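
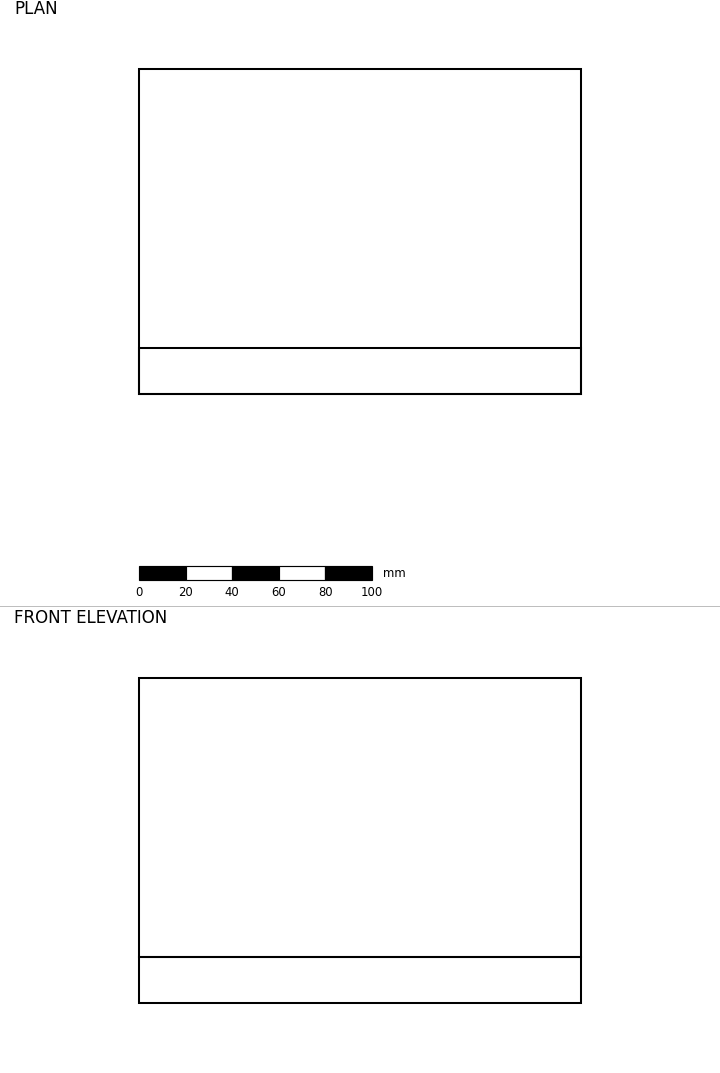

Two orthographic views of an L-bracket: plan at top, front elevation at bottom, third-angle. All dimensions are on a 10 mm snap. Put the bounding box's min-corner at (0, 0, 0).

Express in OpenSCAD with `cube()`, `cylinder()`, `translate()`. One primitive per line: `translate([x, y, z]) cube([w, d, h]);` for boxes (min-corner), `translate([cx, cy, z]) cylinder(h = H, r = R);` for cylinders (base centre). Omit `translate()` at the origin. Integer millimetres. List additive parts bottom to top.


cube([190, 140, 20]);
translate([0, 0, 20]) cube([190, 20, 120]);


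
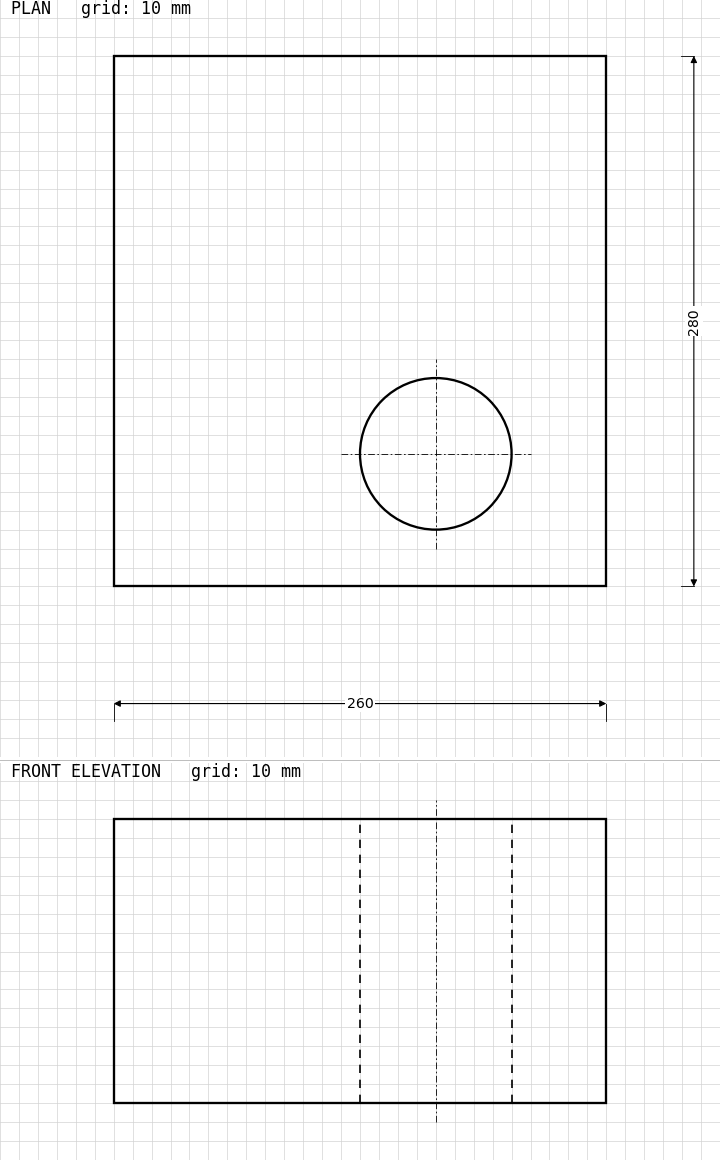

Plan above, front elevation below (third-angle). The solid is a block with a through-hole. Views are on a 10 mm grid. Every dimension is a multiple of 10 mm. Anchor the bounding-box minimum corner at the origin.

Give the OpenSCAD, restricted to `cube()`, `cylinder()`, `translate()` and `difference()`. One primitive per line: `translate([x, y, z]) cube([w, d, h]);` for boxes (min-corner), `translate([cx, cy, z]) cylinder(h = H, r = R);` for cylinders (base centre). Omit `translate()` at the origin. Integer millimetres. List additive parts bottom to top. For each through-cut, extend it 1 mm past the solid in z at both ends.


difference() {
  cube([260, 280, 150]);
  translate([170, 70, -1]) cylinder(h = 152, r = 40);
}


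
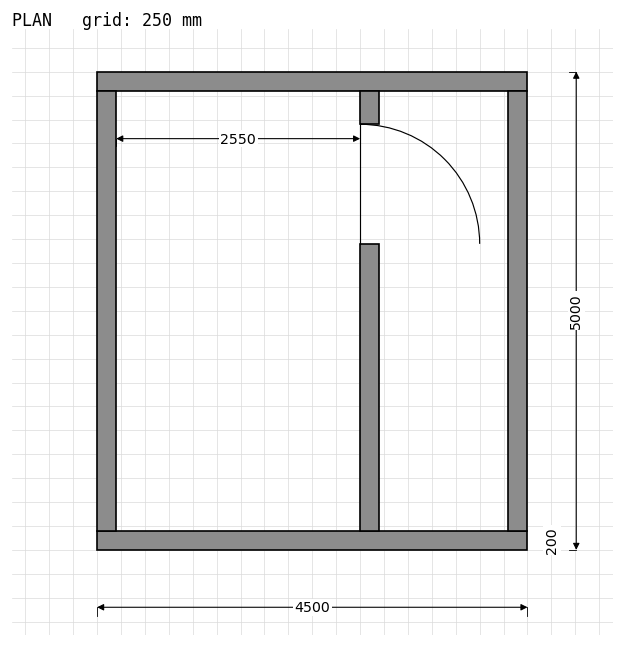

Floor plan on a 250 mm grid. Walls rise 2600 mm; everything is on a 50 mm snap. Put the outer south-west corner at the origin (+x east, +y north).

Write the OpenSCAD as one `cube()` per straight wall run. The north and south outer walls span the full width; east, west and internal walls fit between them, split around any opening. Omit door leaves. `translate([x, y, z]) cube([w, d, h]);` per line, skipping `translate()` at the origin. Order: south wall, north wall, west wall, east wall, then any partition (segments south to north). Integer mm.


cube([4500, 200, 2600]);
translate([0, 4800, 0]) cube([4500, 200, 2600]);
translate([0, 200, 0]) cube([200, 4600, 2600]);
translate([4300, 200, 0]) cube([200, 4600, 2600]);
translate([2750, 200, 0]) cube([200, 3000, 2600]);
translate([2750, 4450, 0]) cube([200, 350, 2600]);


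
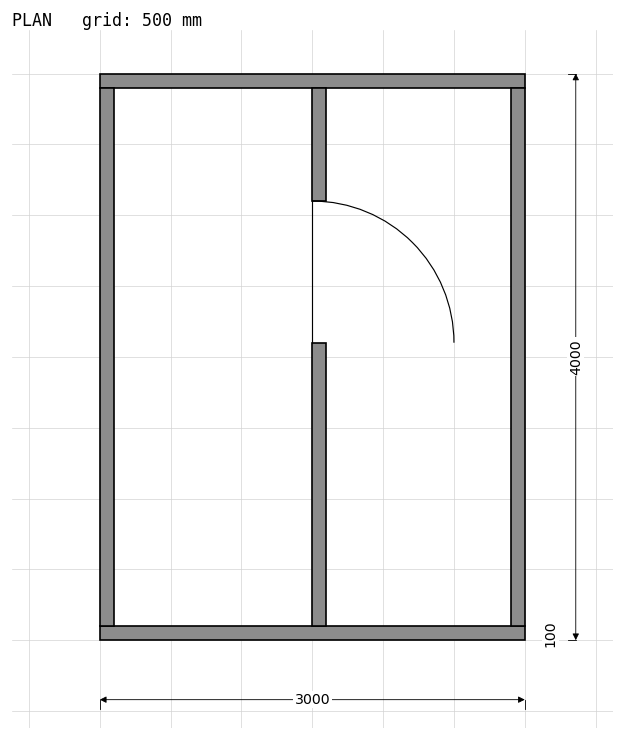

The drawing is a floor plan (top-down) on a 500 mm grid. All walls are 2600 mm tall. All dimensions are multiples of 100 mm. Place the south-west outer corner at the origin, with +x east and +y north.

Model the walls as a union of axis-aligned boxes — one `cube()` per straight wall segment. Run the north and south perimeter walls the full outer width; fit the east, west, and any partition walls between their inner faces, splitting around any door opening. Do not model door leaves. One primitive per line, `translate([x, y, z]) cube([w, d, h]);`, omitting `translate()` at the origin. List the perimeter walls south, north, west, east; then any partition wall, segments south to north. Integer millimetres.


cube([3000, 100, 2600]);
translate([0, 3900, 0]) cube([3000, 100, 2600]);
translate([0, 100, 0]) cube([100, 3800, 2600]);
translate([2900, 100, 0]) cube([100, 3800, 2600]);
translate([1500, 100, 0]) cube([100, 2000, 2600]);
translate([1500, 3100, 0]) cube([100, 800, 2600]);


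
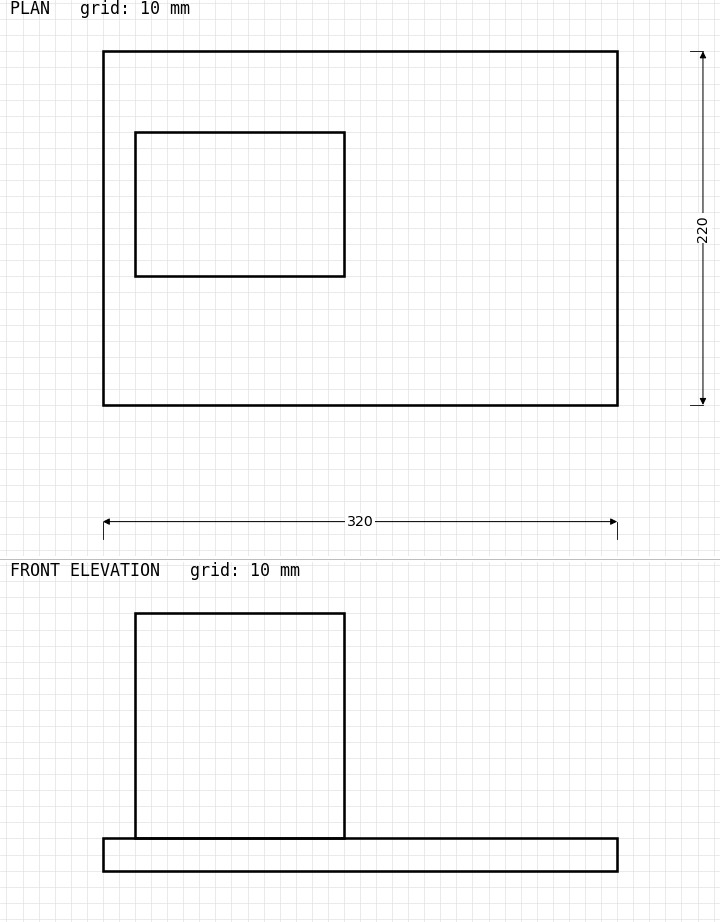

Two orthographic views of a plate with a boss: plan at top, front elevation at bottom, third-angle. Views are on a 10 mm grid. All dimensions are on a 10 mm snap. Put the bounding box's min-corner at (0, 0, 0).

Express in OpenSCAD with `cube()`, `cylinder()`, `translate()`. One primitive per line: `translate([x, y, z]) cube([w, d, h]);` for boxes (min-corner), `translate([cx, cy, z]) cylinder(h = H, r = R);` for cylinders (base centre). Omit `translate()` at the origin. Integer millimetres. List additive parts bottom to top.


cube([320, 220, 20]);
translate([20, 80, 20]) cube([130, 90, 140]);


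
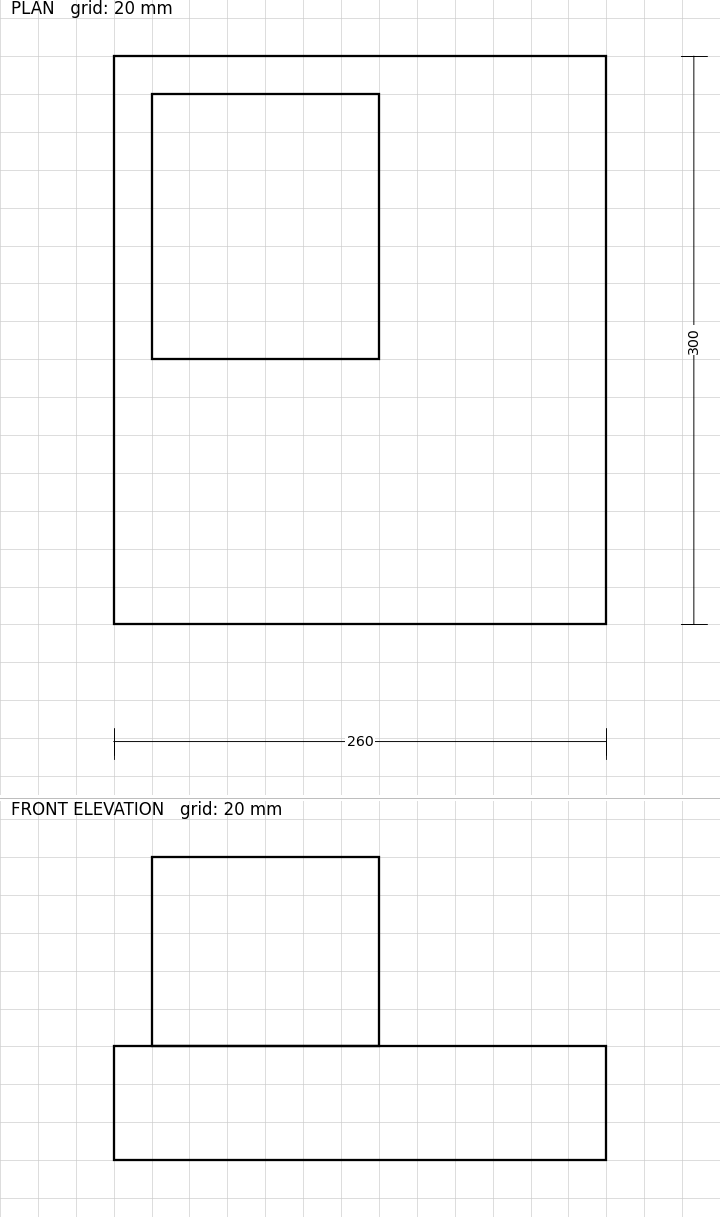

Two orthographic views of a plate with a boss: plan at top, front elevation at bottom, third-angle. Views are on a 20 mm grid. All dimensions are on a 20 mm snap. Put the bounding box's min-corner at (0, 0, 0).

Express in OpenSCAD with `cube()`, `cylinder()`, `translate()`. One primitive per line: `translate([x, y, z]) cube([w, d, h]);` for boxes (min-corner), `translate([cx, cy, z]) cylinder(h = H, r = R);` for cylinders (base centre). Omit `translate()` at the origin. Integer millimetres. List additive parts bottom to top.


cube([260, 300, 60]);
translate([20, 140, 60]) cube([120, 140, 100]);


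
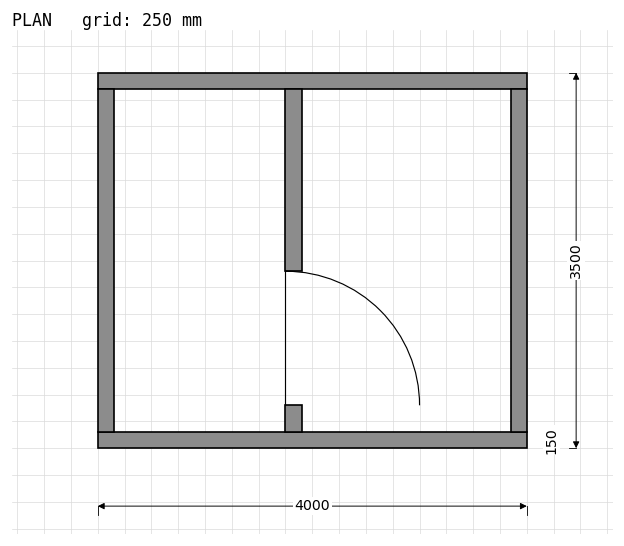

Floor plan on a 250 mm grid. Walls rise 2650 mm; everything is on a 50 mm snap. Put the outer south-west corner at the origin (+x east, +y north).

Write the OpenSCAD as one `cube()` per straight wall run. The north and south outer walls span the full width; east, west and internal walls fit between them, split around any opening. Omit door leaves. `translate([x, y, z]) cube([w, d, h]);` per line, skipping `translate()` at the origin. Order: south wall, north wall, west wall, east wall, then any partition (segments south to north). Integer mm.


cube([4000, 150, 2650]);
translate([0, 3350, 0]) cube([4000, 150, 2650]);
translate([0, 150, 0]) cube([150, 3200, 2650]);
translate([3850, 150, 0]) cube([150, 3200, 2650]);
translate([1750, 150, 0]) cube([150, 250, 2650]);
translate([1750, 1650, 0]) cube([150, 1700, 2650]);


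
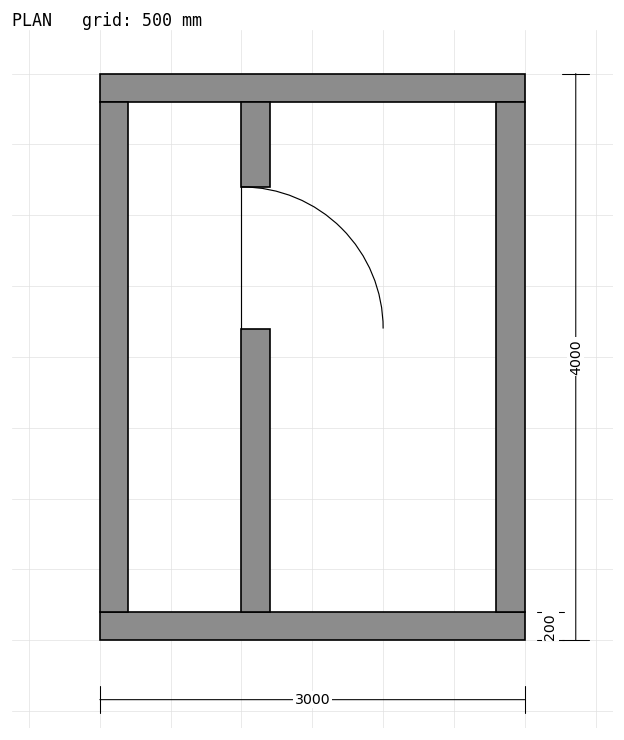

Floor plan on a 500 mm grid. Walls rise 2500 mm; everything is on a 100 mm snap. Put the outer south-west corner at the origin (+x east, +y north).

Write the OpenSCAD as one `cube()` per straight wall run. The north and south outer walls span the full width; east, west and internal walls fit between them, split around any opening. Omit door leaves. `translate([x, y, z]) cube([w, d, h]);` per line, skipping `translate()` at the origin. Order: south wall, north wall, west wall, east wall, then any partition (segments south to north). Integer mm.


cube([3000, 200, 2500]);
translate([0, 3800, 0]) cube([3000, 200, 2500]);
translate([0, 200, 0]) cube([200, 3600, 2500]);
translate([2800, 200, 0]) cube([200, 3600, 2500]);
translate([1000, 200, 0]) cube([200, 2000, 2500]);
translate([1000, 3200, 0]) cube([200, 600, 2500]);


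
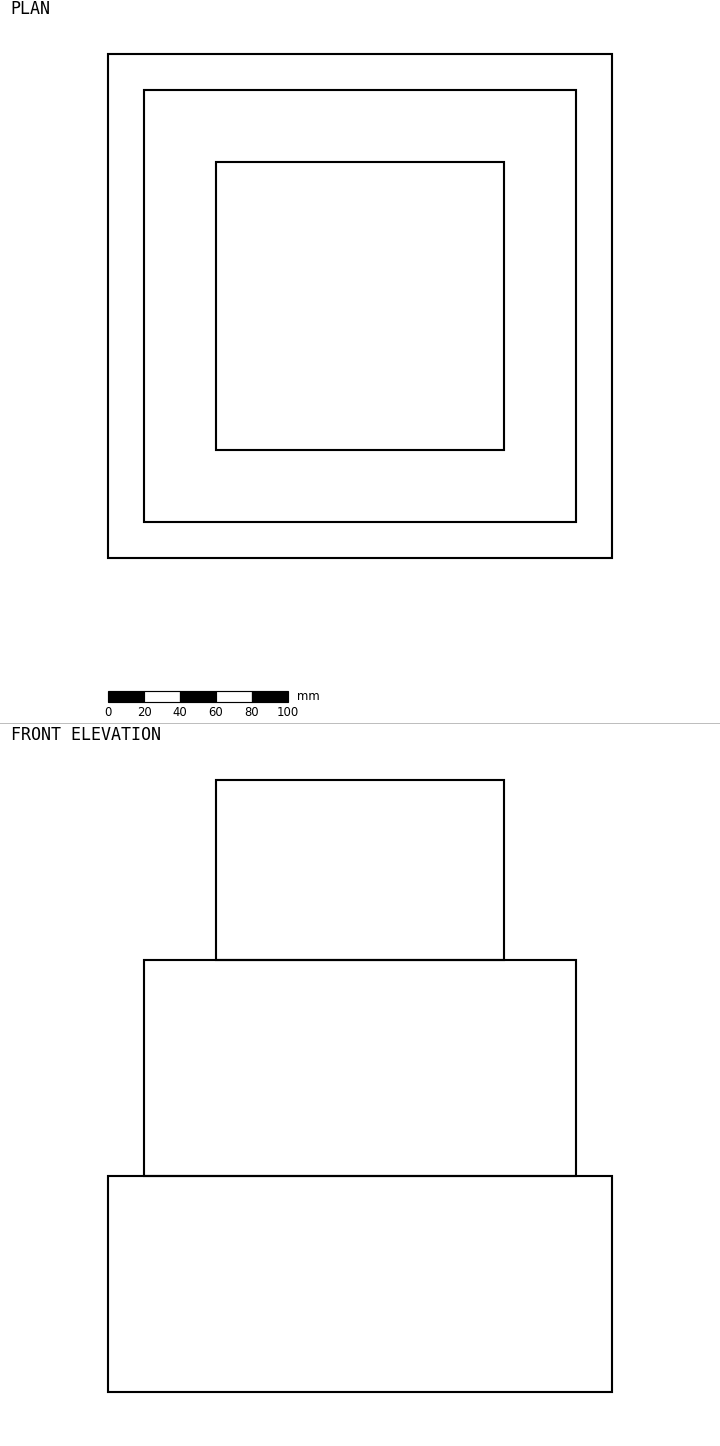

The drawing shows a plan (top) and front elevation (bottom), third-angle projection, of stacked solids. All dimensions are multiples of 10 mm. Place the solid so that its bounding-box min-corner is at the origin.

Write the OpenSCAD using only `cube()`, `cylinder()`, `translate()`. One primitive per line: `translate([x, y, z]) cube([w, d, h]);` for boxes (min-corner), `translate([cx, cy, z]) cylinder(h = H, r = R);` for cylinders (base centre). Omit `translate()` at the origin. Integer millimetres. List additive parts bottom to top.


cube([280, 280, 120]);
translate([20, 20, 120]) cube([240, 240, 120]);
translate([60, 60, 240]) cube([160, 160, 100]);


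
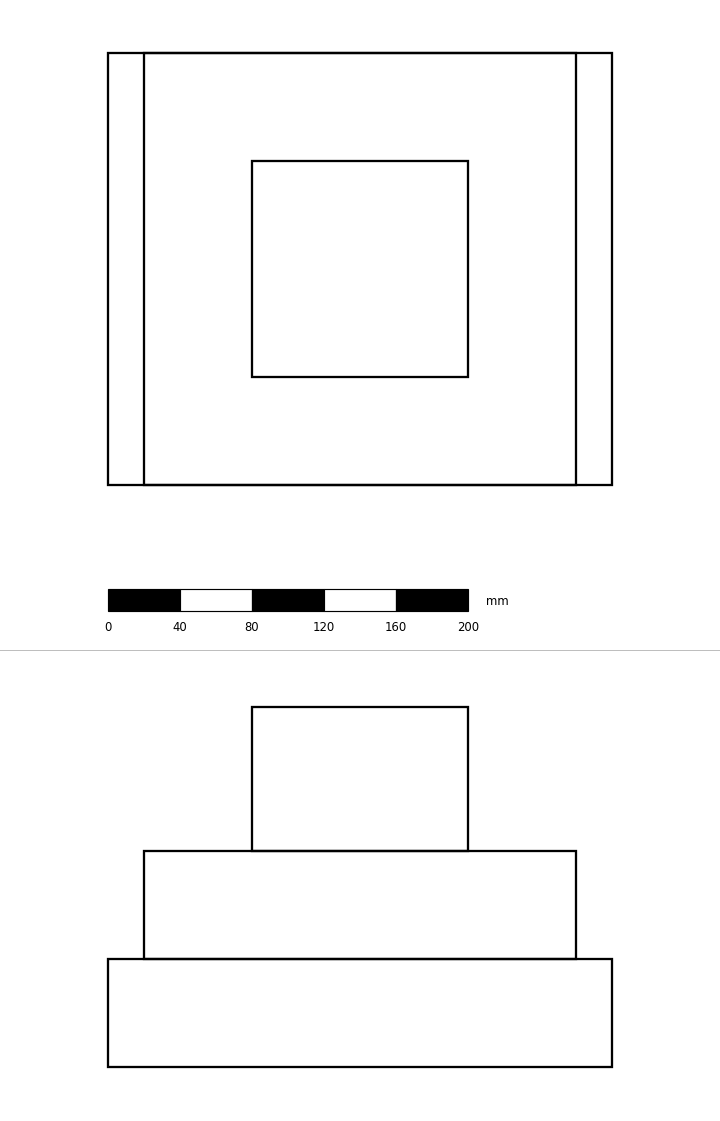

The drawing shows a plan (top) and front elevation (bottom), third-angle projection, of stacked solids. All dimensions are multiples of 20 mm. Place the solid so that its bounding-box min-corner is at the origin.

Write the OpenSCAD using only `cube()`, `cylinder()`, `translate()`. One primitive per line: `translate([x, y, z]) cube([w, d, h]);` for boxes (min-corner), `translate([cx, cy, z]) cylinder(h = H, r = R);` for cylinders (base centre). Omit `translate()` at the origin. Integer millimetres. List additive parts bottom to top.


cube([280, 240, 60]);
translate([20, 0, 60]) cube([240, 240, 60]);
translate([80, 60, 120]) cube([120, 120, 80]);


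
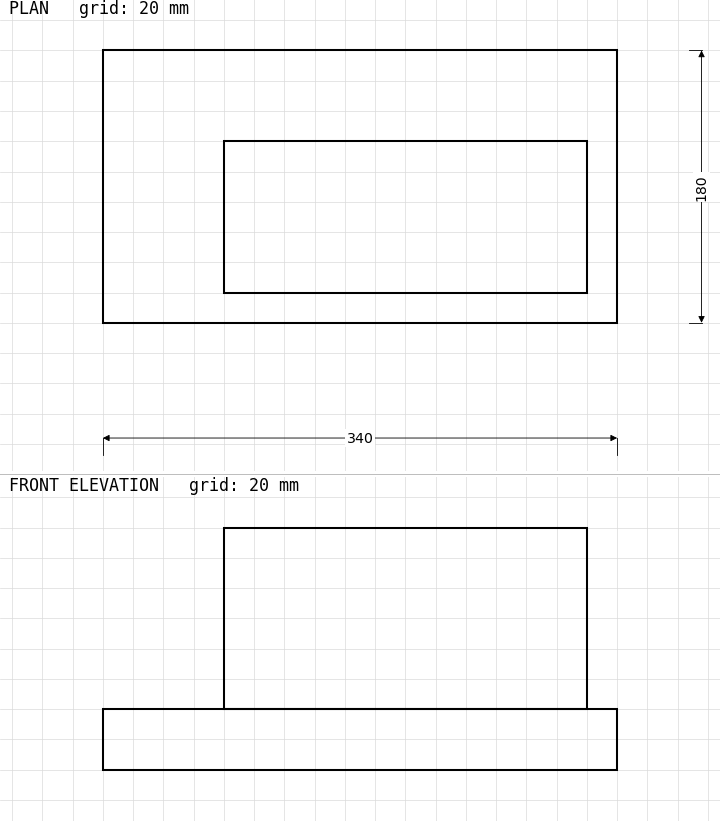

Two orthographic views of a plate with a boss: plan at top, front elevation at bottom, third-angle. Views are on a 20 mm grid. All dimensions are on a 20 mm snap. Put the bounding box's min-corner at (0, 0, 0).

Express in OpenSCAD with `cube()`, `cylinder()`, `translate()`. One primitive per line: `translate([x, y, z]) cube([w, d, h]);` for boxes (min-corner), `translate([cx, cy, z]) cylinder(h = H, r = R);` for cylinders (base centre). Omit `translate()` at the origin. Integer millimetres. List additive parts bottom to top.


cube([340, 180, 40]);
translate([80, 20, 40]) cube([240, 100, 120]);


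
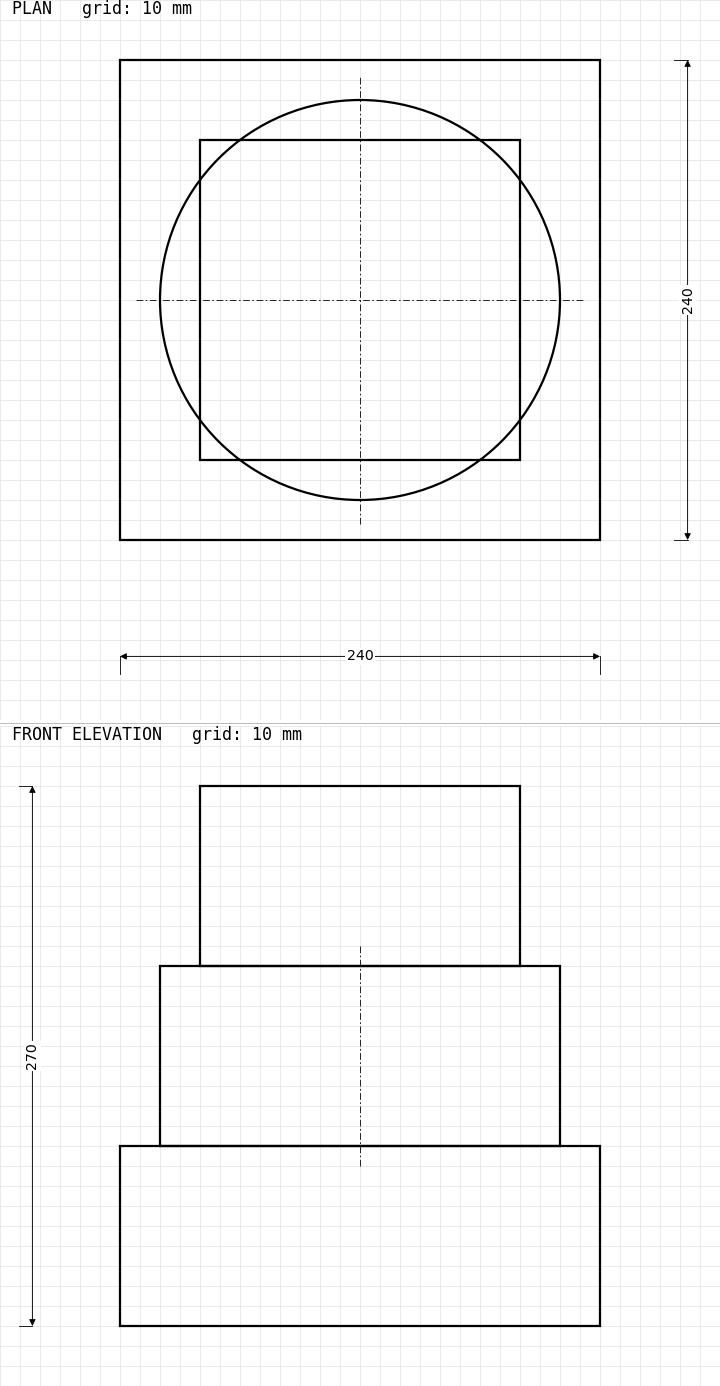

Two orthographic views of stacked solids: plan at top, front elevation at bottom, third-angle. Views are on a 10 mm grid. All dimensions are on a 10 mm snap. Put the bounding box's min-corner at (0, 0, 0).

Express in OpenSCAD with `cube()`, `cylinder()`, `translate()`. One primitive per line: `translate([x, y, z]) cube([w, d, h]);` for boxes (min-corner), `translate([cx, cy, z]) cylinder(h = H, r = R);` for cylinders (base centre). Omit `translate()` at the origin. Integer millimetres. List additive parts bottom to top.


cube([240, 240, 90]);
translate([120, 120, 90]) cylinder(h = 90, r = 100);
translate([40, 40, 180]) cube([160, 160, 90]);


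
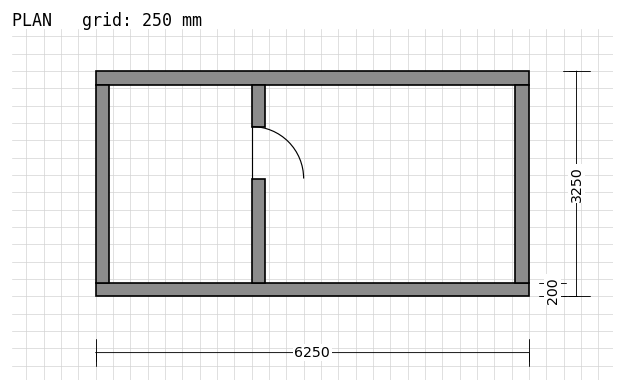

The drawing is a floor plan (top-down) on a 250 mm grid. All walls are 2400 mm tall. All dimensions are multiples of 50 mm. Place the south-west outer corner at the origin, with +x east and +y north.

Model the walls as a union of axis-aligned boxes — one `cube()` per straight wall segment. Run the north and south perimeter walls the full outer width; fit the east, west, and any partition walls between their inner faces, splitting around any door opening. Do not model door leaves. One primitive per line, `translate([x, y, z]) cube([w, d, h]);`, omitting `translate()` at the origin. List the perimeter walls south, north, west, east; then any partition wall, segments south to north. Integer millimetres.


cube([6250, 200, 2400]);
translate([0, 3050, 0]) cube([6250, 200, 2400]);
translate([0, 200, 0]) cube([200, 2850, 2400]);
translate([6050, 200, 0]) cube([200, 2850, 2400]);
translate([2250, 200, 0]) cube([200, 1500, 2400]);
translate([2250, 2450, 0]) cube([200, 600, 2400]);


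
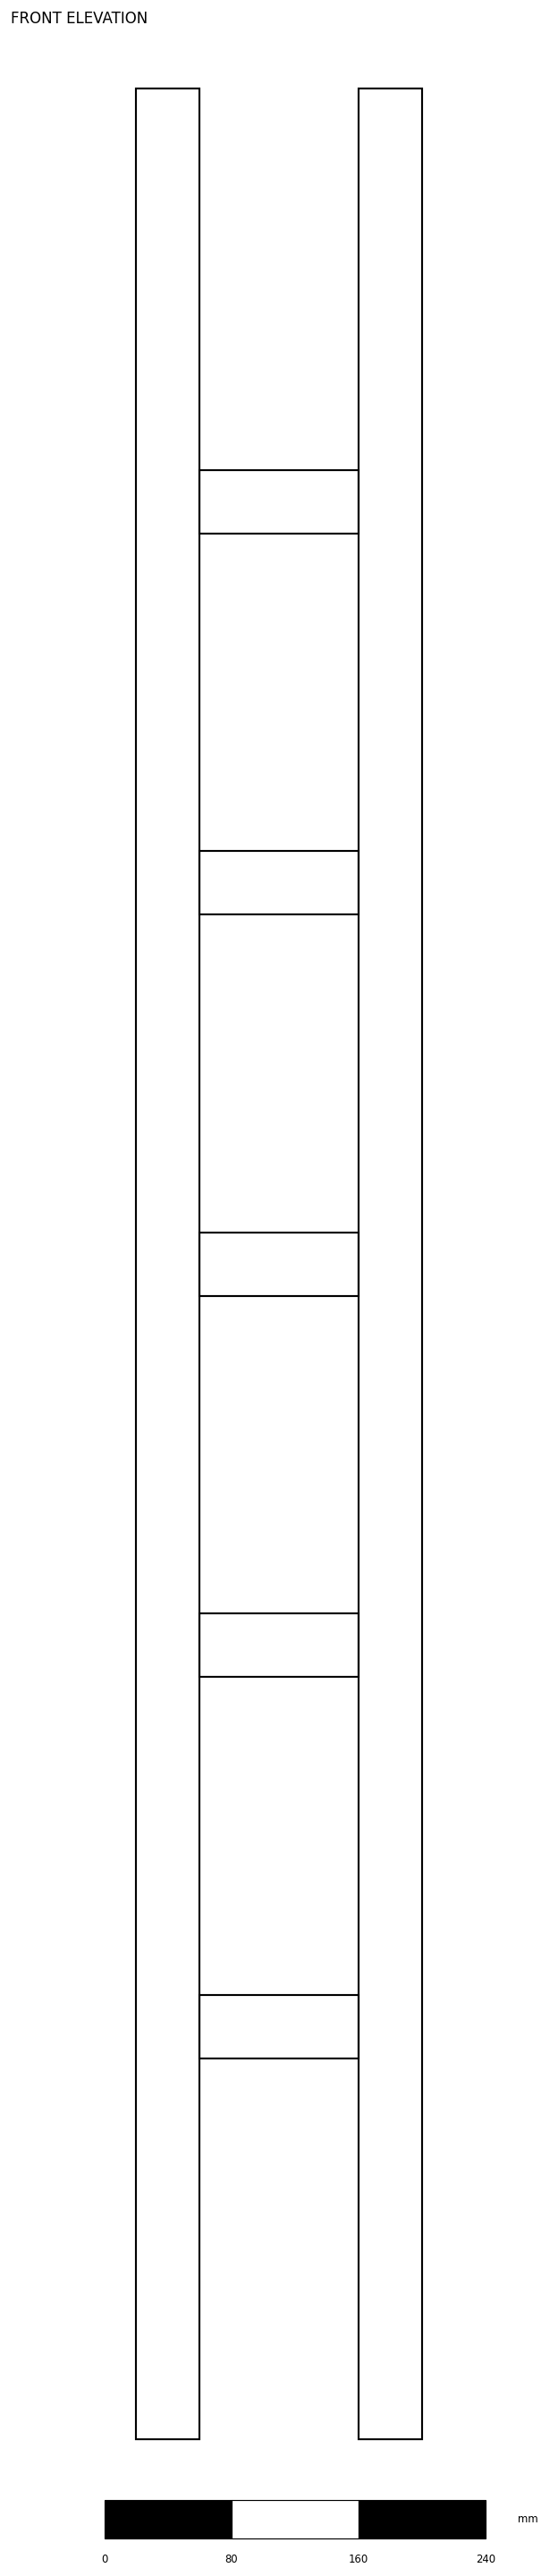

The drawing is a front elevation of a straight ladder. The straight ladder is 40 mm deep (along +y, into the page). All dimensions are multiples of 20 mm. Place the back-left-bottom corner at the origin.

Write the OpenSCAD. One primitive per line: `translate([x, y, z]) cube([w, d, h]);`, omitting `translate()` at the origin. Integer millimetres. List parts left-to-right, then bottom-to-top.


cube([40, 40, 1480]);
translate([40, 0, 240]) cube([100, 40, 40]);
translate([40, 0, 480]) cube([100, 40, 40]);
translate([40, 0, 720]) cube([100, 40, 40]);
translate([40, 0, 960]) cube([100, 40, 40]);
translate([40, 0, 1200]) cube([100, 40, 40]);
translate([140, 0, 0]) cube([40, 40, 1480]);


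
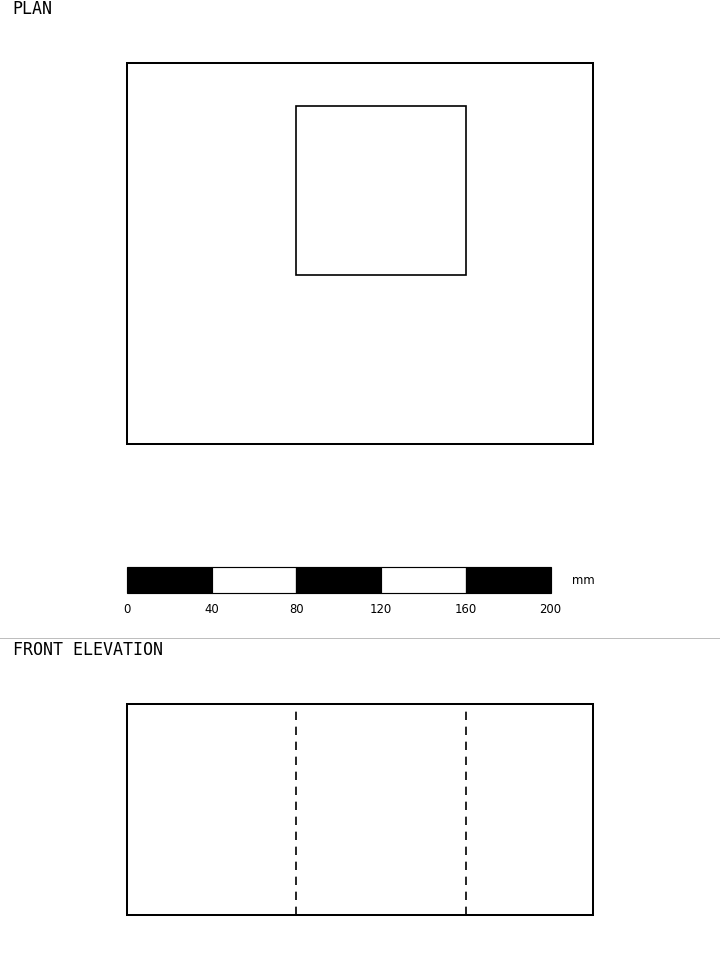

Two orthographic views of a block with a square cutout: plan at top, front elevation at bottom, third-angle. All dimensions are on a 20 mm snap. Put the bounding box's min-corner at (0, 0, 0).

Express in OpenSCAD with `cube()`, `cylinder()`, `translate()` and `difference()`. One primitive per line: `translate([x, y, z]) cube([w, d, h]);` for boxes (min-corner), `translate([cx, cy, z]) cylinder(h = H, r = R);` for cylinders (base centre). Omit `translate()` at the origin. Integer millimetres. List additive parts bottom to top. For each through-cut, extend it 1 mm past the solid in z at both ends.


difference() {
  cube([220, 180, 100]);
  translate([80, 80, -1]) cube([80, 80, 102]);
}


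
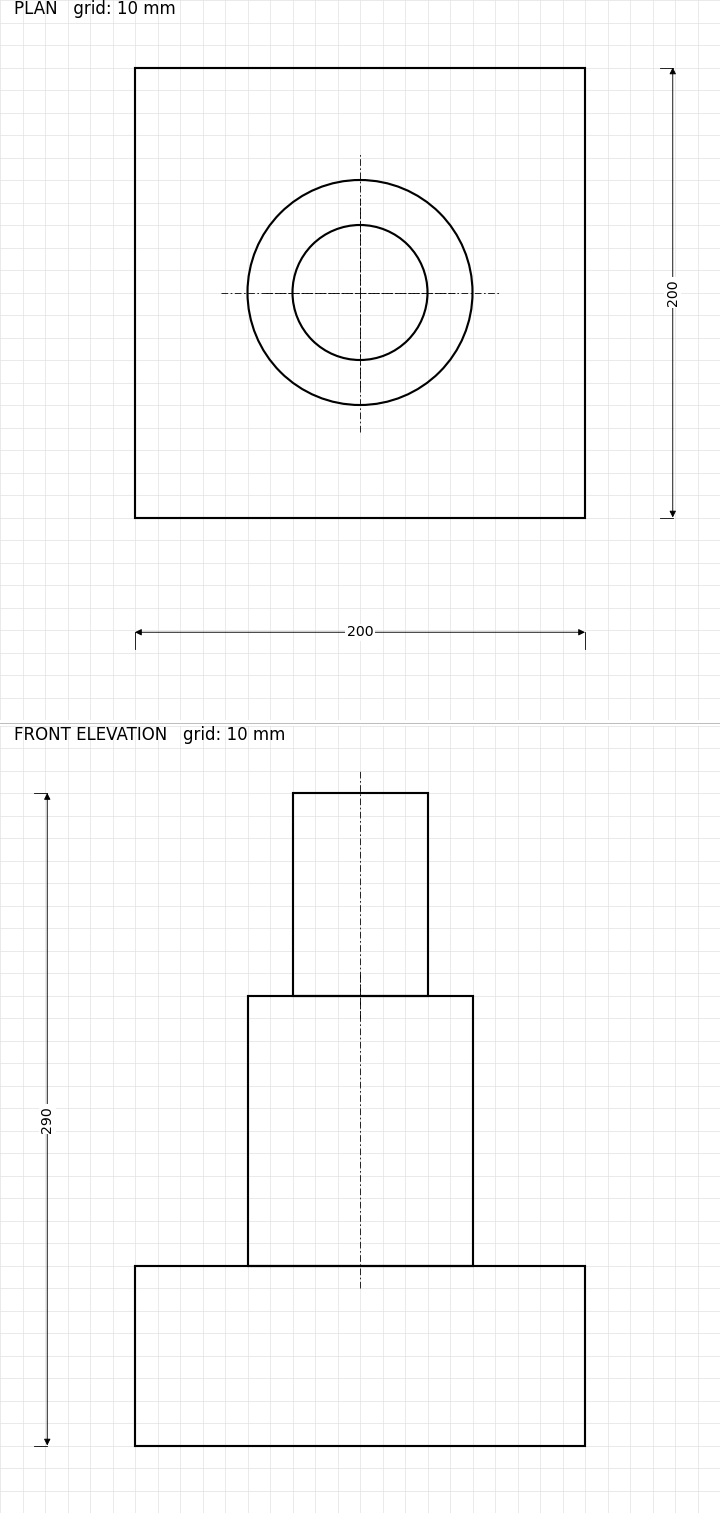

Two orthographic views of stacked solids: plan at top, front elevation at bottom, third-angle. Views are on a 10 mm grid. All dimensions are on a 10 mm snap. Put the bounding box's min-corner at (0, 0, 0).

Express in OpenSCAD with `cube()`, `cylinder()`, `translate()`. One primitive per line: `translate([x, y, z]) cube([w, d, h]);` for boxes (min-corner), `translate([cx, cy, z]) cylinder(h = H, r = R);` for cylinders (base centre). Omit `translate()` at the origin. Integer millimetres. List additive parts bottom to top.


cube([200, 200, 80]);
translate([100, 100, 80]) cylinder(h = 120, r = 50);
translate([100, 100, 200]) cylinder(h = 90, r = 30);


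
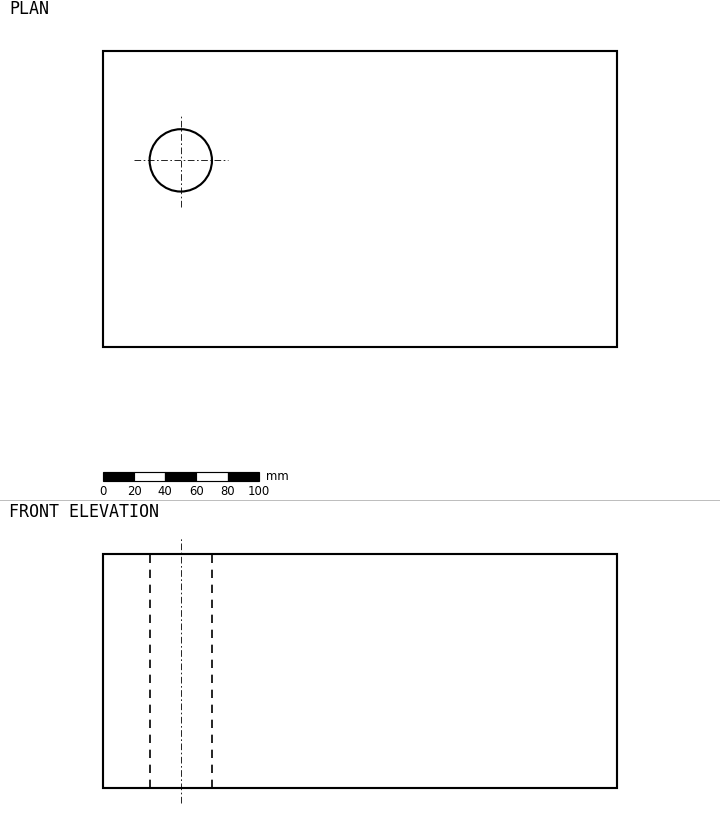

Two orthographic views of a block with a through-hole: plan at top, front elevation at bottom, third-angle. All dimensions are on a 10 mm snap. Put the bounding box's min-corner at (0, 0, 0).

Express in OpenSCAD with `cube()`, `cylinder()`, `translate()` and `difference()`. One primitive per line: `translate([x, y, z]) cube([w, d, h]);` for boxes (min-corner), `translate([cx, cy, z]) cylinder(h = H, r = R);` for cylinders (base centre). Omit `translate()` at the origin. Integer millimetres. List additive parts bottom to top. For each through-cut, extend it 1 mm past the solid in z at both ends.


difference() {
  cube([330, 190, 150]);
  translate([50, 120, -1]) cylinder(h = 152, r = 20);
}


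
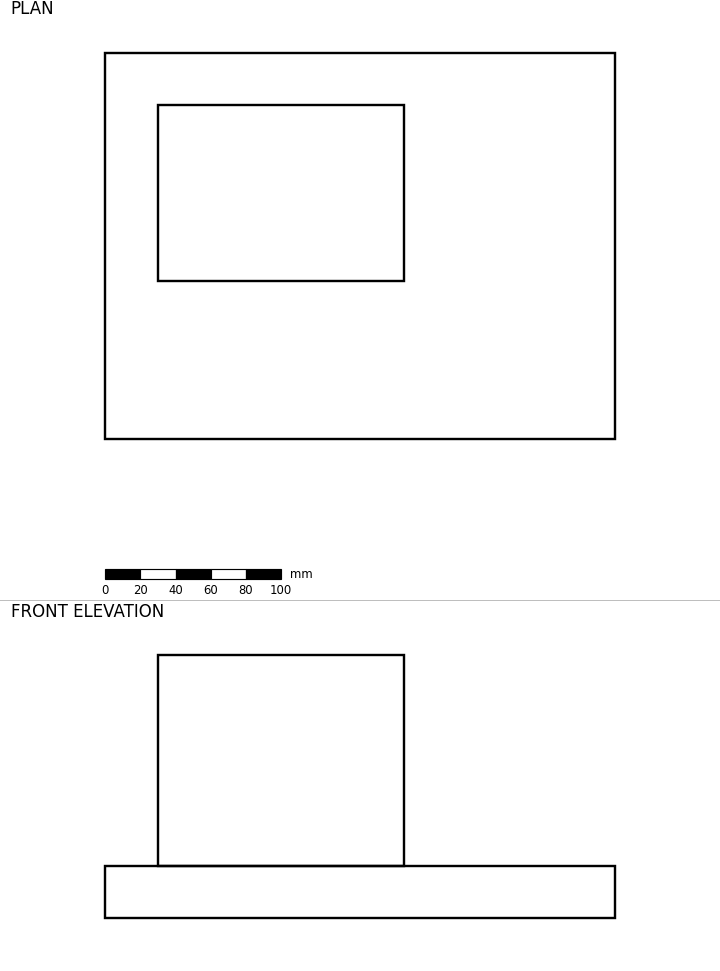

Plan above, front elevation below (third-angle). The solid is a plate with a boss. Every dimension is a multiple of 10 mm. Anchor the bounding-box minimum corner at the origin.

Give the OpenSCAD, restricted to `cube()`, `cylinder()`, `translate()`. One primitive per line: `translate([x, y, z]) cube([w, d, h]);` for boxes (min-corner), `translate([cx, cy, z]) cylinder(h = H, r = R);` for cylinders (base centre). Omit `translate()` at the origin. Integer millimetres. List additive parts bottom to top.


cube([290, 220, 30]);
translate([30, 90, 30]) cube([140, 100, 120]);


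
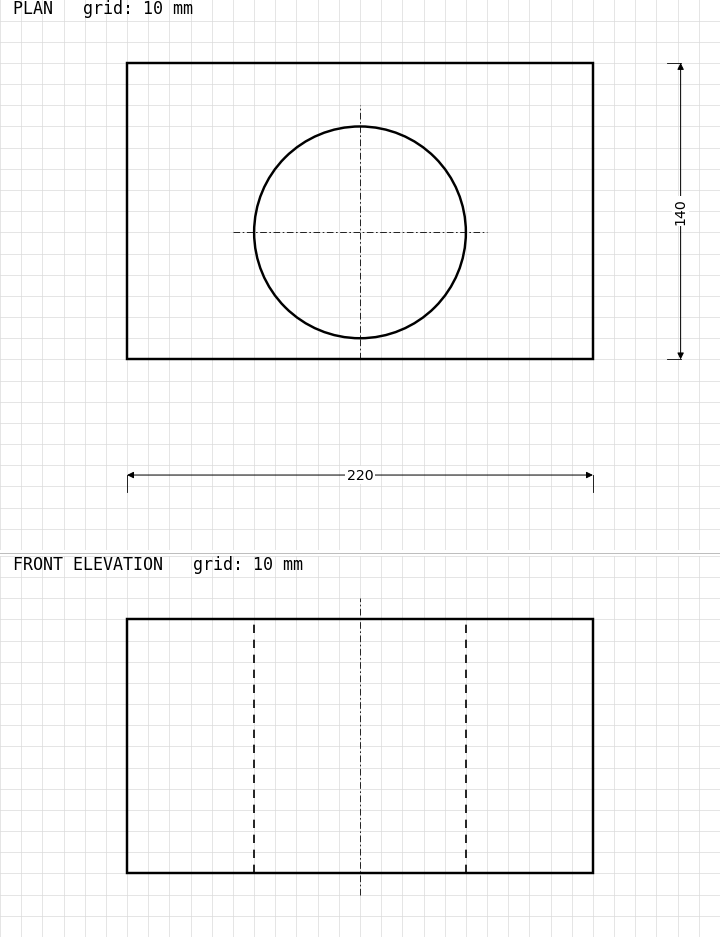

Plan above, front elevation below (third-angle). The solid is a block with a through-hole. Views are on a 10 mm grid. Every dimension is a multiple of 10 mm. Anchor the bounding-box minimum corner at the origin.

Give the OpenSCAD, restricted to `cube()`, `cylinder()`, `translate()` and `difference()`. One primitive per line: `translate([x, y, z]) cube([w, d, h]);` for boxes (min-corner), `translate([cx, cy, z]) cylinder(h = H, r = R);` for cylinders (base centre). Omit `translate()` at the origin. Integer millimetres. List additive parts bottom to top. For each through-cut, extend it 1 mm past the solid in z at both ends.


difference() {
  cube([220, 140, 120]);
  translate([110, 60, -1]) cylinder(h = 122, r = 50);
}


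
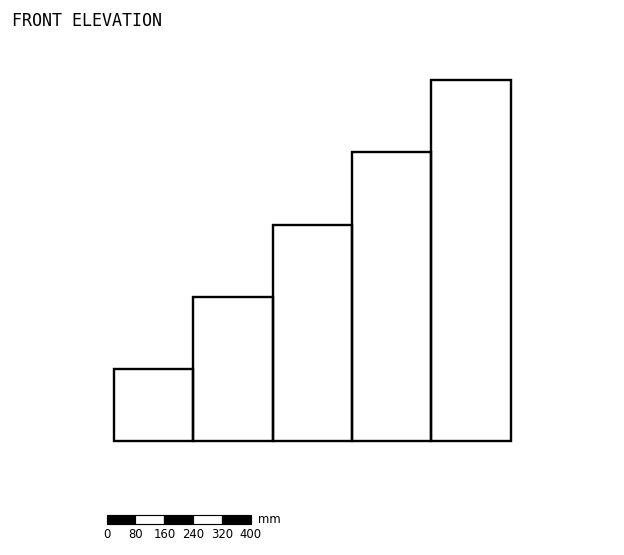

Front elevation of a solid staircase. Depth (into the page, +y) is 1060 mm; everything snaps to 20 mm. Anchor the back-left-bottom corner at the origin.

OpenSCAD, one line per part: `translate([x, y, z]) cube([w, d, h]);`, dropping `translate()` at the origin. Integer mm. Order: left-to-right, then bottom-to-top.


cube([220, 1060, 200]);
translate([220, 0, 0]) cube([220, 1060, 400]);
translate([440, 0, 0]) cube([220, 1060, 600]);
translate([660, 0, 0]) cube([220, 1060, 800]);
translate([880, 0, 0]) cube([220, 1060, 1000]);


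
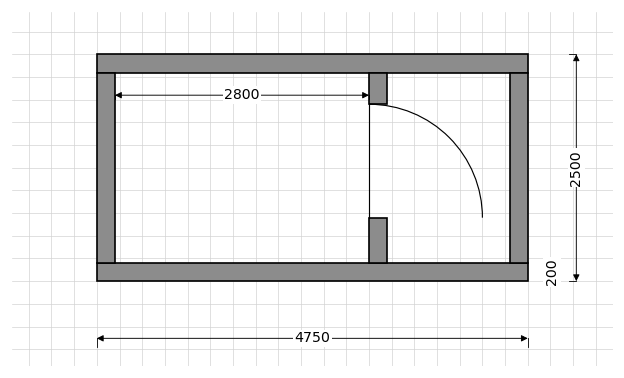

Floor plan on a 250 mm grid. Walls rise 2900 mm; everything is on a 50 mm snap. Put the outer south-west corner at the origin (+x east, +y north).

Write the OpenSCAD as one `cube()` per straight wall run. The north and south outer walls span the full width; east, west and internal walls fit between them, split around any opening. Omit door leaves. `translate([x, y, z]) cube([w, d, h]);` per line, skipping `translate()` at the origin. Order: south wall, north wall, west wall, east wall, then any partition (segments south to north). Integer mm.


cube([4750, 200, 2900]);
translate([0, 2300, 0]) cube([4750, 200, 2900]);
translate([0, 200, 0]) cube([200, 2100, 2900]);
translate([4550, 200, 0]) cube([200, 2100, 2900]);
translate([3000, 200, 0]) cube([200, 500, 2900]);
translate([3000, 1950, 0]) cube([200, 350, 2900]);


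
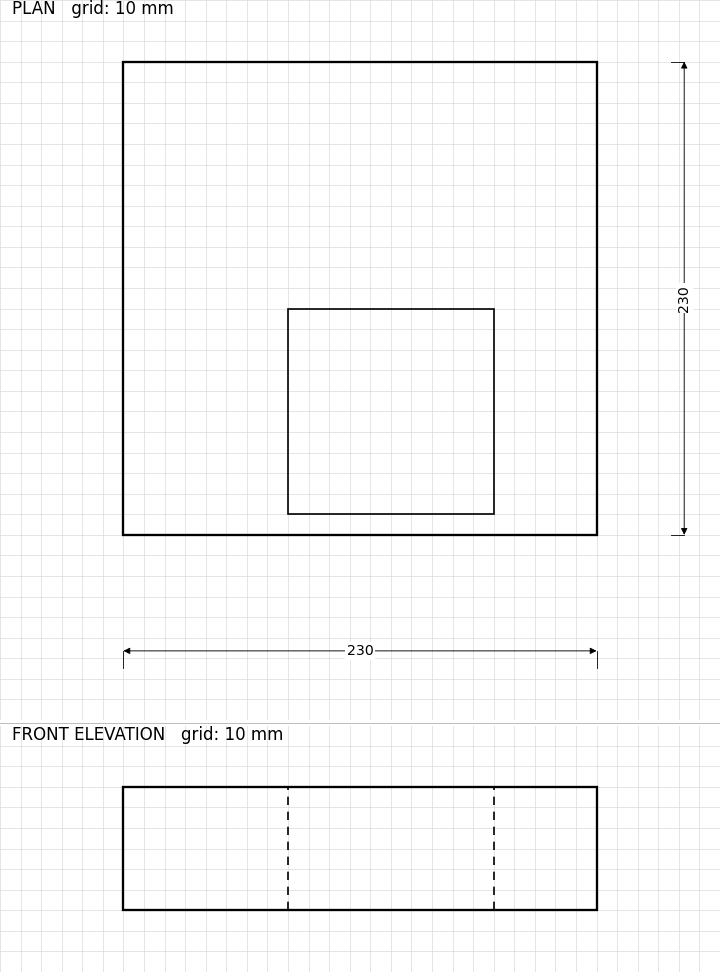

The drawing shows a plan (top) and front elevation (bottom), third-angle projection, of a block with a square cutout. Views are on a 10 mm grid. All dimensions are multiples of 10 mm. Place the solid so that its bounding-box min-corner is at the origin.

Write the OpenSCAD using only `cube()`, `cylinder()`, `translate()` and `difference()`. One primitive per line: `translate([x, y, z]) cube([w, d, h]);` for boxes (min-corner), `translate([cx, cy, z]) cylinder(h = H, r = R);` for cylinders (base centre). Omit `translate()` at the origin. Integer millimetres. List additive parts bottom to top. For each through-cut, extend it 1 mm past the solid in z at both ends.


difference() {
  cube([230, 230, 60]);
  translate([80, 10, -1]) cube([100, 100, 62]);
}


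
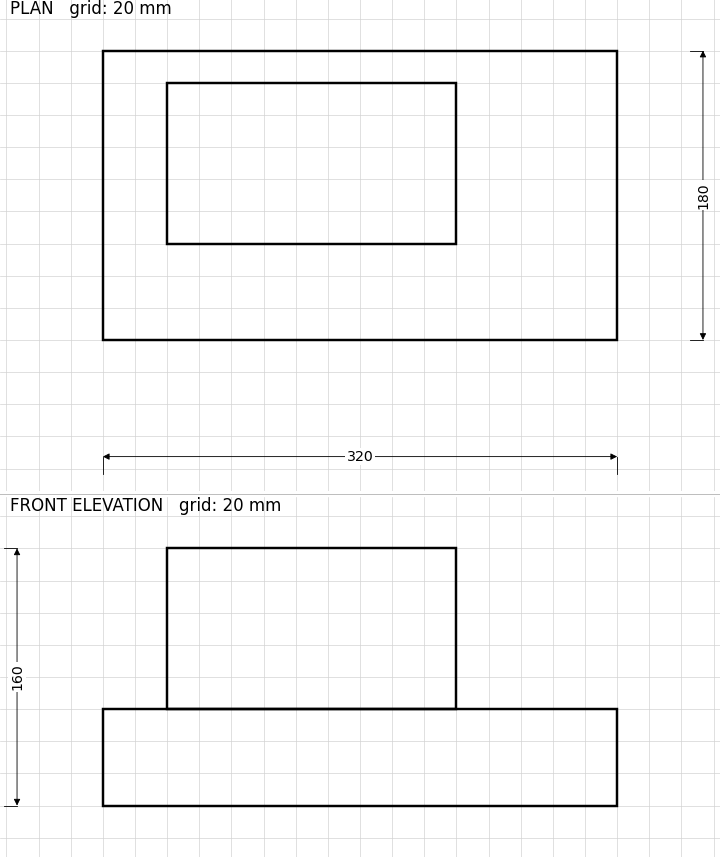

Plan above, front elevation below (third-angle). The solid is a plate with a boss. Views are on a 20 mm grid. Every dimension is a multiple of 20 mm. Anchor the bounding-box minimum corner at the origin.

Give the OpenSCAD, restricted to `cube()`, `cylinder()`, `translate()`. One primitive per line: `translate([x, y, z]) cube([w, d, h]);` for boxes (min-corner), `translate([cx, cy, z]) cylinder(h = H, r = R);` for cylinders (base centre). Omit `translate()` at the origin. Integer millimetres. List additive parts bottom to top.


cube([320, 180, 60]);
translate([40, 60, 60]) cube([180, 100, 100]);


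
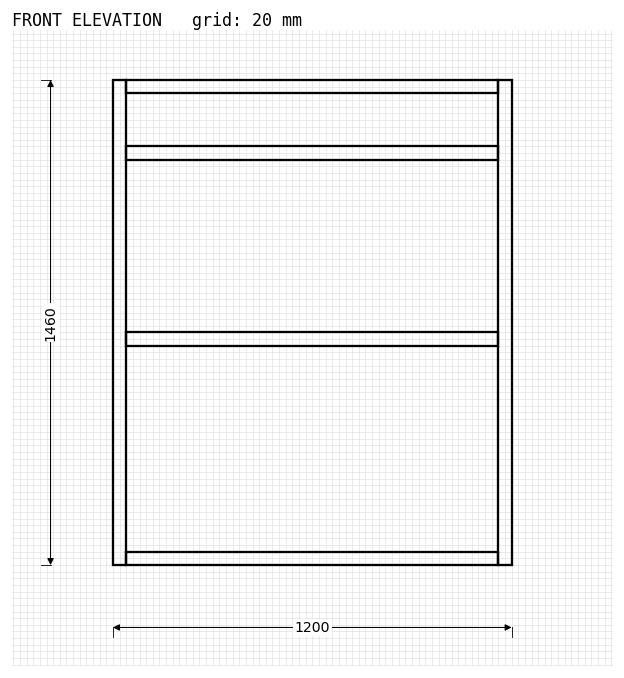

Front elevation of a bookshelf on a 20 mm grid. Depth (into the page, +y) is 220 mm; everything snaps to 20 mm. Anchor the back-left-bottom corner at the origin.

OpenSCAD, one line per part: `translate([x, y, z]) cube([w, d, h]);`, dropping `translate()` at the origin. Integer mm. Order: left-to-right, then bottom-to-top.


cube([40, 220, 1460]);
translate([40, 0, 0]) cube([1120, 220, 40]);
translate([40, 0, 660]) cube([1120, 220, 40]);
translate([40, 0, 1220]) cube([1120, 220, 40]);
translate([40, 0, 1420]) cube([1120, 220, 40]);
translate([1160, 0, 0]) cube([40, 220, 1460]);


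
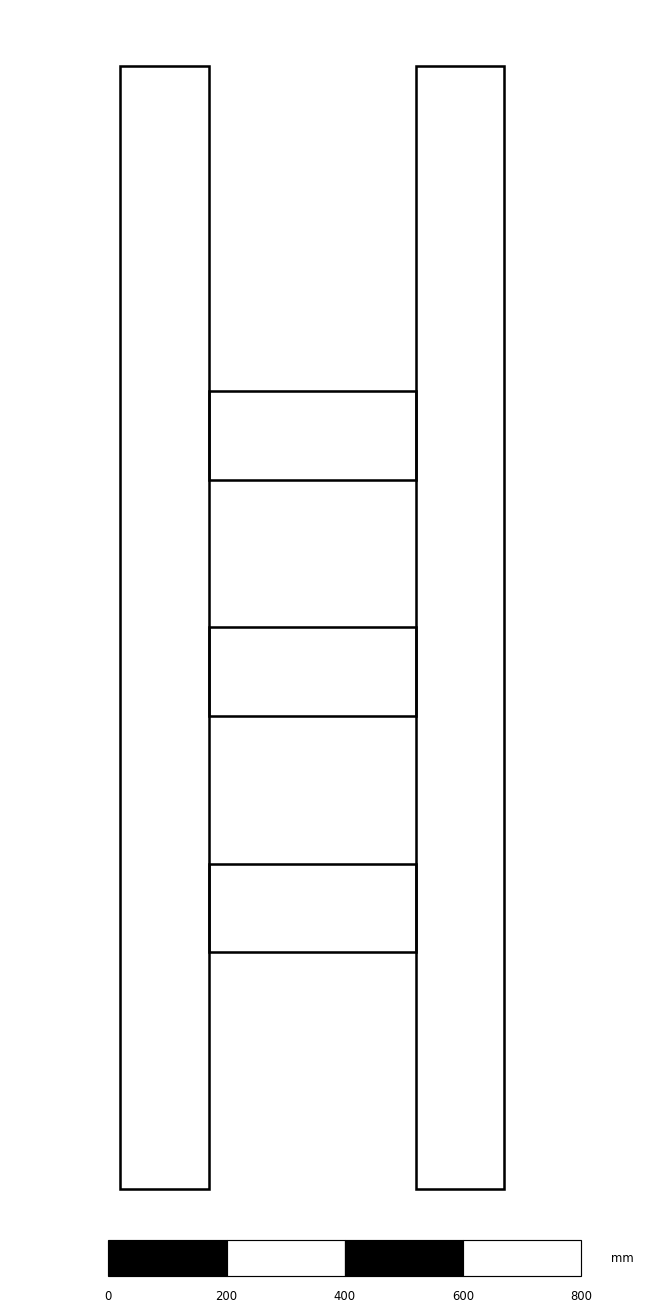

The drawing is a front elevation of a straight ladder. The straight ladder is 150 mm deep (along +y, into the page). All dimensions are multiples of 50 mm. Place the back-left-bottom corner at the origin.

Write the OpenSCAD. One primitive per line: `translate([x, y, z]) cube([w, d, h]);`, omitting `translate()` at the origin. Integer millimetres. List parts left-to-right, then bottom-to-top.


cube([150, 150, 1900]);
translate([150, 0, 400]) cube([350, 150, 150]);
translate([150, 0, 800]) cube([350, 150, 150]);
translate([150, 0, 1200]) cube([350, 150, 150]);
translate([500, 0, 0]) cube([150, 150, 1900]);


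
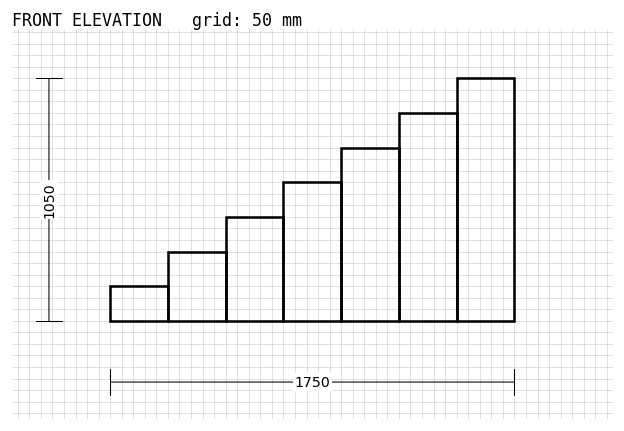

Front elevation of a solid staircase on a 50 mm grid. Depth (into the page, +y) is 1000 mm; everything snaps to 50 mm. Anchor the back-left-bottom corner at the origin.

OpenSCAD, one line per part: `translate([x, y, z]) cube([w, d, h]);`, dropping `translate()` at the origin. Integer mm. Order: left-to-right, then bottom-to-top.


cube([250, 1000, 150]);
translate([250, 0, 0]) cube([250, 1000, 300]);
translate([500, 0, 0]) cube([250, 1000, 450]);
translate([750, 0, 0]) cube([250, 1000, 600]);
translate([1000, 0, 0]) cube([250, 1000, 750]);
translate([1250, 0, 0]) cube([250, 1000, 900]);
translate([1500, 0, 0]) cube([250, 1000, 1050]);


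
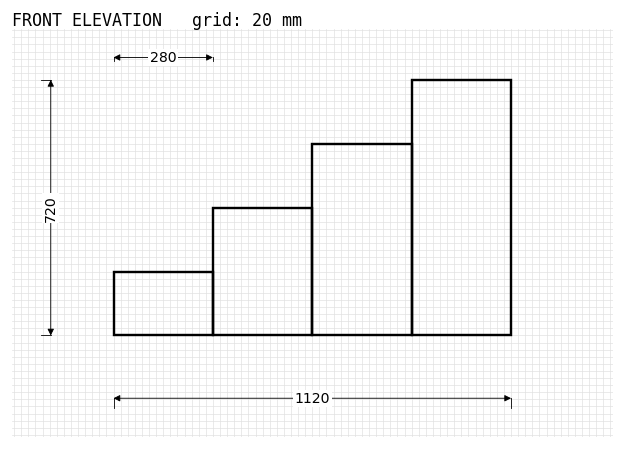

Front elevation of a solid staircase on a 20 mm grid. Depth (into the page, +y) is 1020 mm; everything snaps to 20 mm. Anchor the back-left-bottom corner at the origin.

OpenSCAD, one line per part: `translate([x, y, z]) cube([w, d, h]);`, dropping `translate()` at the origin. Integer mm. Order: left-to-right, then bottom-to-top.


cube([280, 1020, 180]);
translate([280, 0, 0]) cube([280, 1020, 360]);
translate([560, 0, 0]) cube([280, 1020, 540]);
translate([840, 0, 0]) cube([280, 1020, 720]);


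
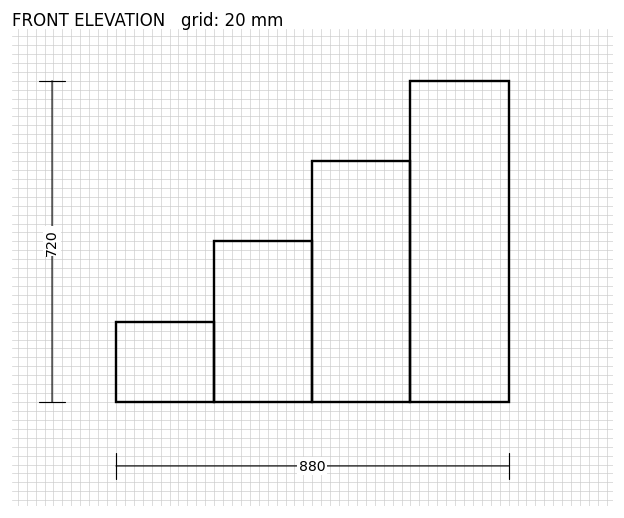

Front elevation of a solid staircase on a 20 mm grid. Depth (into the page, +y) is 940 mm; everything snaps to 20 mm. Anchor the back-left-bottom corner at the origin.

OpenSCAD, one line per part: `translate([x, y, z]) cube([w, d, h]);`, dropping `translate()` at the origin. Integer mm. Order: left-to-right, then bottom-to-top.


cube([220, 940, 180]);
translate([220, 0, 0]) cube([220, 940, 360]);
translate([440, 0, 0]) cube([220, 940, 540]);
translate([660, 0, 0]) cube([220, 940, 720]);


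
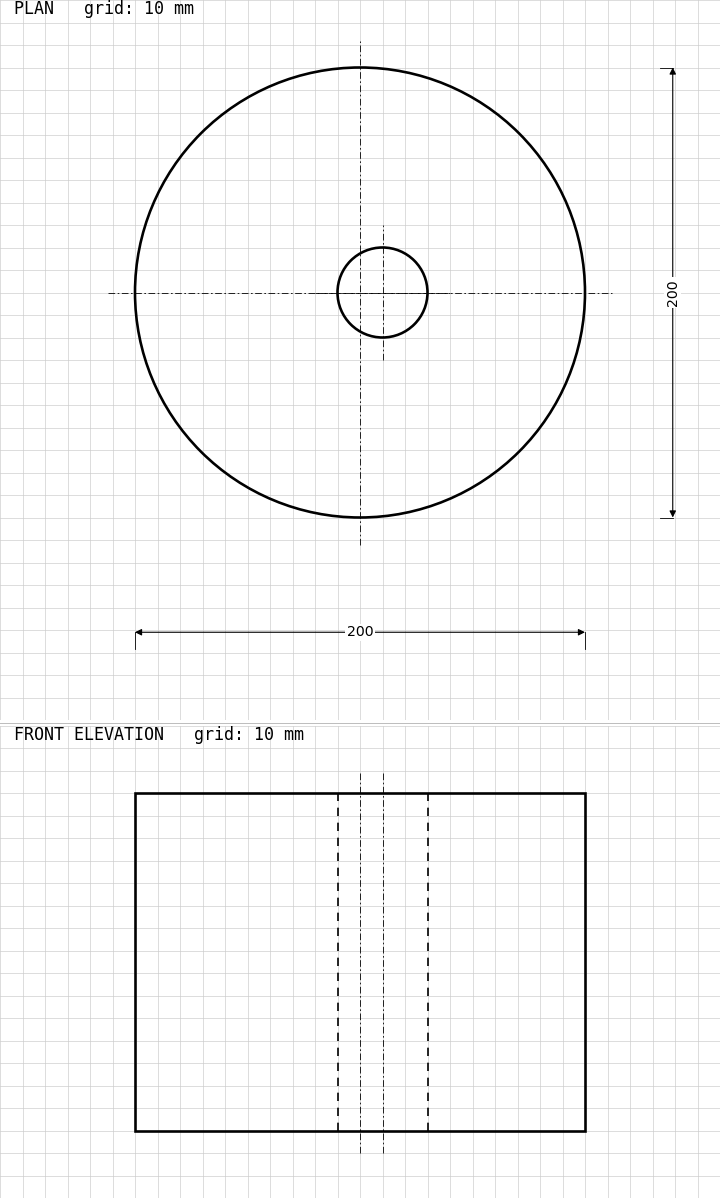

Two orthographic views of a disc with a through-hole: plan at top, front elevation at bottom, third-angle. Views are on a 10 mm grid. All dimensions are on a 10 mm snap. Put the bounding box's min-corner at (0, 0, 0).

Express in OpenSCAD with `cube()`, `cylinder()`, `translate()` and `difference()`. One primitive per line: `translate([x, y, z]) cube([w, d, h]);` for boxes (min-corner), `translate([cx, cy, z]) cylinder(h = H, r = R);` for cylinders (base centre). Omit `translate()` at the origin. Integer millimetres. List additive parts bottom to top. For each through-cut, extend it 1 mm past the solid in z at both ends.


difference() {
  translate([100, 100, 0]) cylinder(h = 150, r = 100);
  translate([110, 100, -1]) cylinder(h = 152, r = 20);
}


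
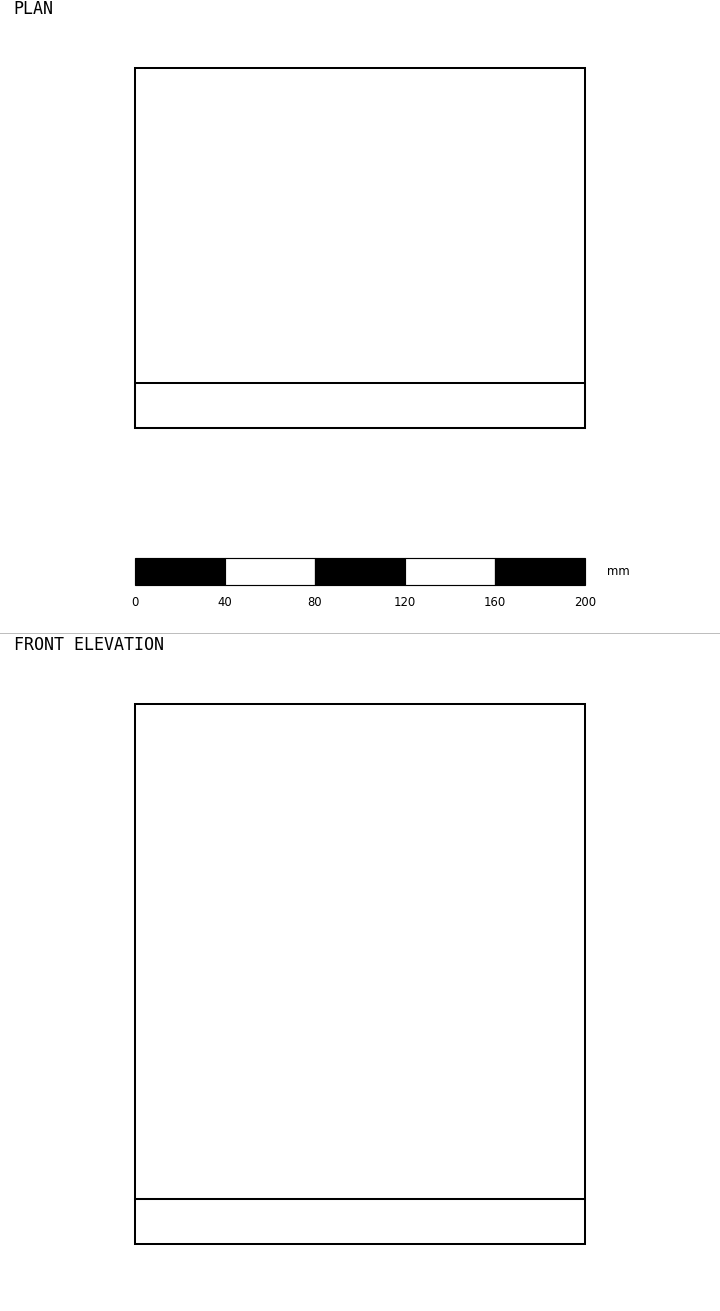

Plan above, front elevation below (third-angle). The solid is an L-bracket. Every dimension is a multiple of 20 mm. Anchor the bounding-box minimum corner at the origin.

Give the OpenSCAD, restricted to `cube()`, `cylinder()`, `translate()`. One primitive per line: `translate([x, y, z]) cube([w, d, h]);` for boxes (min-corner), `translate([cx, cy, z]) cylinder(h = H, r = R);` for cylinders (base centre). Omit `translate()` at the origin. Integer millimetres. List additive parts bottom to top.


cube([200, 160, 20]);
translate([0, 0, 20]) cube([200, 20, 220]);


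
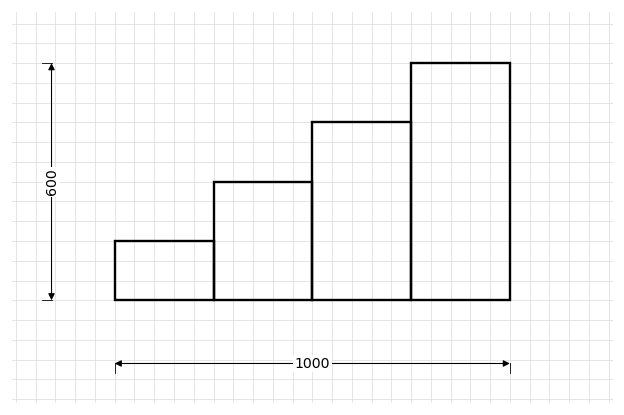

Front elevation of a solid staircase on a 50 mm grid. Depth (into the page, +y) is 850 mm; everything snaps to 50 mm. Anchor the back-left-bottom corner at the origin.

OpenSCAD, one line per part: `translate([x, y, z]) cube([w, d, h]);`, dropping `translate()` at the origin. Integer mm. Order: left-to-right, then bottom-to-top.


cube([250, 850, 150]);
translate([250, 0, 0]) cube([250, 850, 300]);
translate([500, 0, 0]) cube([250, 850, 450]);
translate([750, 0, 0]) cube([250, 850, 600]);


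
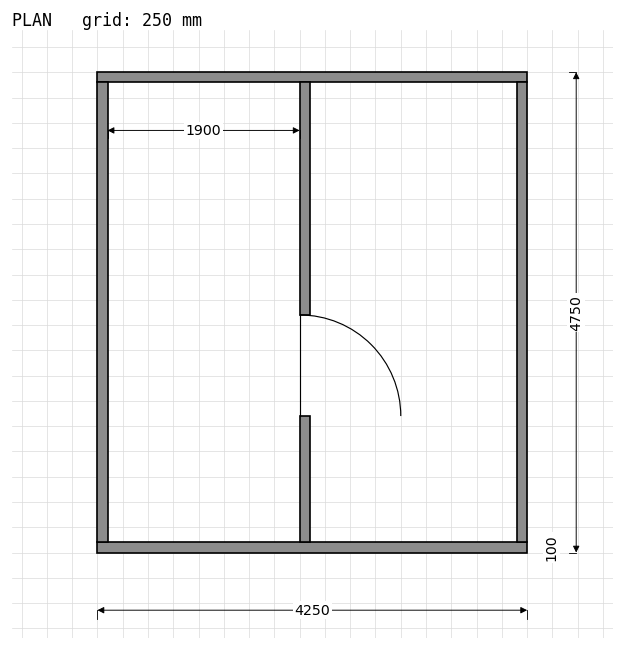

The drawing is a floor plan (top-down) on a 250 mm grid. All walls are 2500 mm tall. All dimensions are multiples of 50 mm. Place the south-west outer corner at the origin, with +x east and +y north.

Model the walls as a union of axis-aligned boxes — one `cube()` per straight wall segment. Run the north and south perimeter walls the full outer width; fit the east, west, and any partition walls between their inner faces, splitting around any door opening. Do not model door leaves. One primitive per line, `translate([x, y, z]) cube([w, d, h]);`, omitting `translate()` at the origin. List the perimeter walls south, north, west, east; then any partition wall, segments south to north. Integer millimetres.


cube([4250, 100, 2500]);
translate([0, 4650, 0]) cube([4250, 100, 2500]);
translate([0, 100, 0]) cube([100, 4550, 2500]);
translate([4150, 100, 0]) cube([100, 4550, 2500]);
translate([2000, 100, 0]) cube([100, 1250, 2500]);
translate([2000, 2350, 0]) cube([100, 2300, 2500]);


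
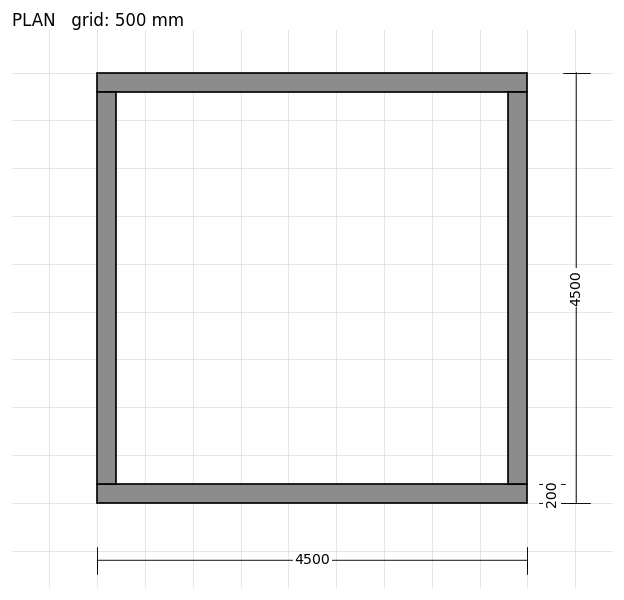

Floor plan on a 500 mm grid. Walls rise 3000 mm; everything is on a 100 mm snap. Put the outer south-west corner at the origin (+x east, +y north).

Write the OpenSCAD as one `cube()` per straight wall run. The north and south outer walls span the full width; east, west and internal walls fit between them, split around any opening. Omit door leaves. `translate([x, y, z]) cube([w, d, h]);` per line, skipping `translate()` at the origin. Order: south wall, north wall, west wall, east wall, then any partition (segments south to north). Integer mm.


cube([4500, 200, 3000]);
translate([0, 4300, 0]) cube([4500, 200, 3000]);
translate([0, 200, 0]) cube([200, 4100, 3000]);
translate([4300, 200, 0]) cube([200, 4100, 3000]);


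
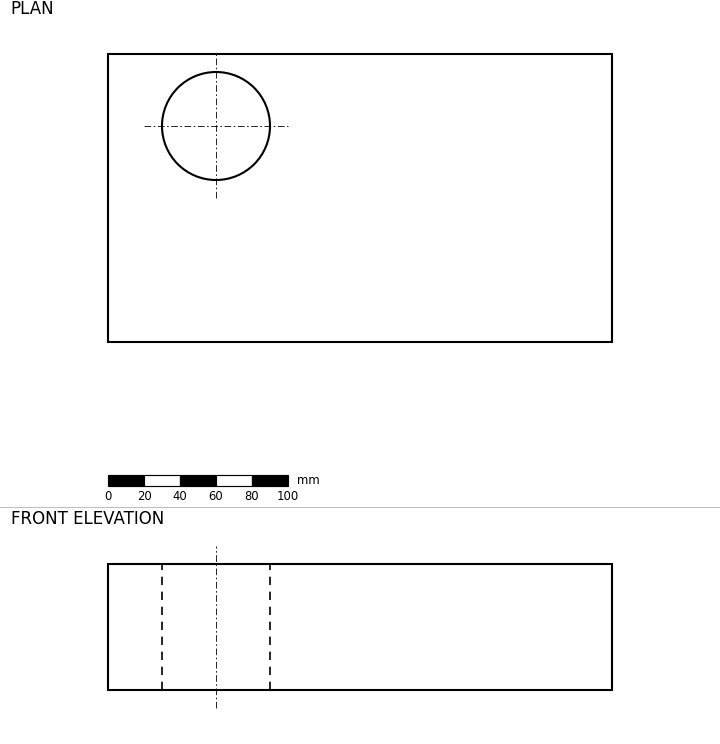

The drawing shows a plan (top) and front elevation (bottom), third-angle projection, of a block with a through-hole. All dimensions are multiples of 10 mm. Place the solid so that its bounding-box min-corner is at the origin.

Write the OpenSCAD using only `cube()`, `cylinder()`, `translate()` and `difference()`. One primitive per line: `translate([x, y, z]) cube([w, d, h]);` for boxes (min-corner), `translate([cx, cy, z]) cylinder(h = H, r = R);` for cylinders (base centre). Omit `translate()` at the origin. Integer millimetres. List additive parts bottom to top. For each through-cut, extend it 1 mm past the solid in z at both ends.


difference() {
  cube([280, 160, 70]);
  translate([60, 120, -1]) cylinder(h = 72, r = 30);
}


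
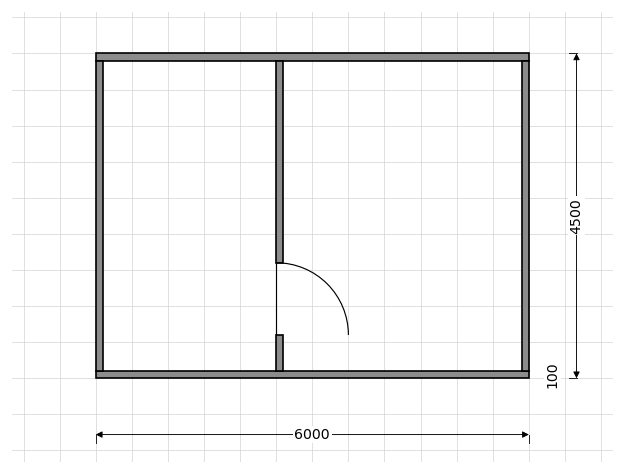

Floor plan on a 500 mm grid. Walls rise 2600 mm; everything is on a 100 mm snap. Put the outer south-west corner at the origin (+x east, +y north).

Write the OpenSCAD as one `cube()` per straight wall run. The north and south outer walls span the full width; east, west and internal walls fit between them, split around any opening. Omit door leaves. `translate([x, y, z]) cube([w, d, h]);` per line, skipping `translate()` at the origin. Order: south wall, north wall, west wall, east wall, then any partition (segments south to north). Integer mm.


cube([6000, 100, 2600]);
translate([0, 4400, 0]) cube([6000, 100, 2600]);
translate([0, 100, 0]) cube([100, 4300, 2600]);
translate([5900, 100, 0]) cube([100, 4300, 2600]);
translate([2500, 100, 0]) cube([100, 500, 2600]);
translate([2500, 1600, 0]) cube([100, 2800, 2600]);


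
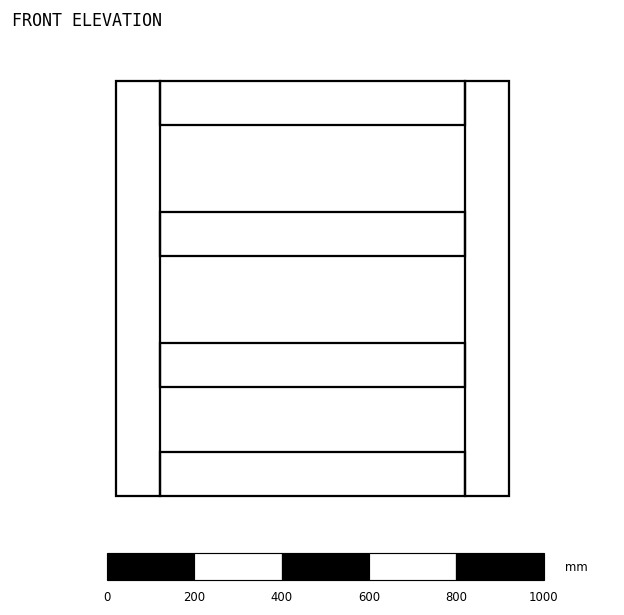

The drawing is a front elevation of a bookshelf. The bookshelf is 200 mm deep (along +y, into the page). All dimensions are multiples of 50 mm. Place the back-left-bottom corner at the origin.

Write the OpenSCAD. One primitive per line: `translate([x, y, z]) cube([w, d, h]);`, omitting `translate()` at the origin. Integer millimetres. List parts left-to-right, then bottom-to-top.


cube([100, 200, 950]);
translate([100, 0, 0]) cube([700, 200, 100]);
translate([100, 0, 250]) cube([700, 200, 100]);
translate([100, 0, 550]) cube([700, 200, 100]);
translate([100, 0, 850]) cube([700, 200, 100]);
translate([800, 0, 0]) cube([100, 200, 950]);


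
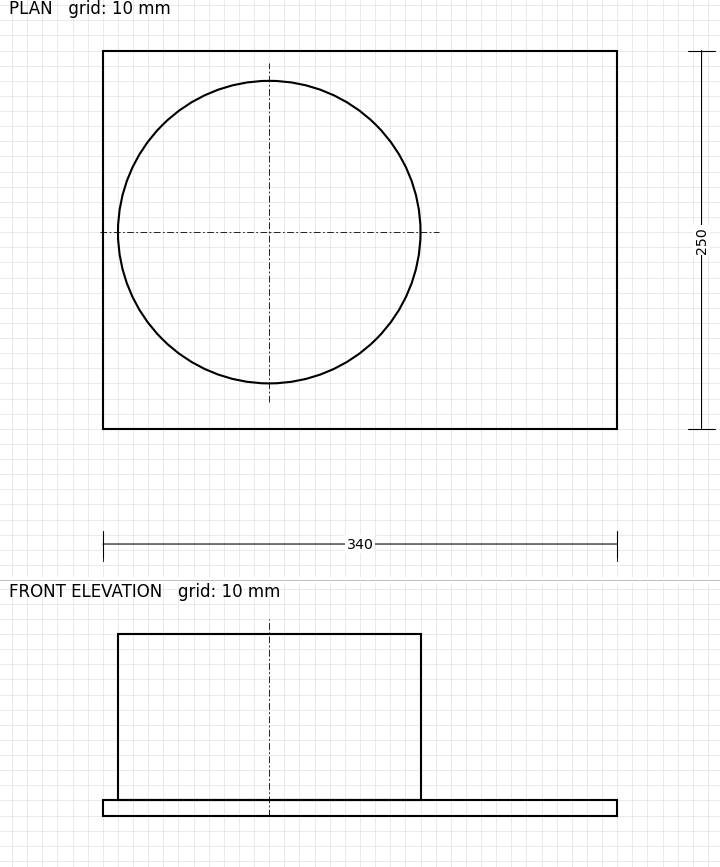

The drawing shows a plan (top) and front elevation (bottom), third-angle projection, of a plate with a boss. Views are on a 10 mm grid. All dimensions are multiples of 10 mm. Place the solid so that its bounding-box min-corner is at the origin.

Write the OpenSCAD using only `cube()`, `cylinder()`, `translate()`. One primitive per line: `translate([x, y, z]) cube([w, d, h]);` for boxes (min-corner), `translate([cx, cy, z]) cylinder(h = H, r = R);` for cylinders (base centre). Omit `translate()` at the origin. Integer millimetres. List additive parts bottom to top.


cube([340, 250, 10]);
translate([110, 130, 10]) cylinder(h = 110, r = 100);
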